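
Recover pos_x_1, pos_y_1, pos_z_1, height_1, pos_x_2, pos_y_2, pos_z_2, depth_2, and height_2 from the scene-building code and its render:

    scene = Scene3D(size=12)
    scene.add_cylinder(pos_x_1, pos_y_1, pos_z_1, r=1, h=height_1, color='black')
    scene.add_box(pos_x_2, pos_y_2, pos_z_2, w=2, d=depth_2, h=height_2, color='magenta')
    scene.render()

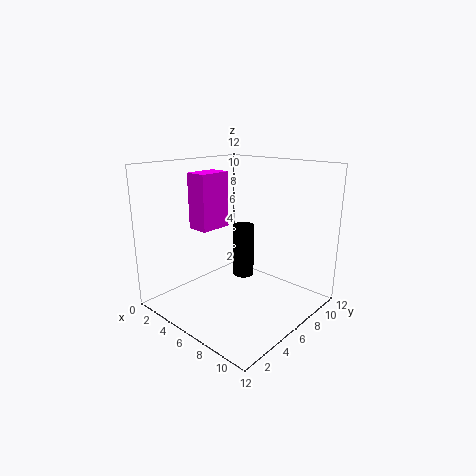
pos_x_1 = 4; pos_y_1 = 9; pos_z_1 = 1; height_1 = 5; pos_x_2 = 1; pos_y_2 = 5; pos_z_2 = 6; depth_2 = 3; height_2 = 5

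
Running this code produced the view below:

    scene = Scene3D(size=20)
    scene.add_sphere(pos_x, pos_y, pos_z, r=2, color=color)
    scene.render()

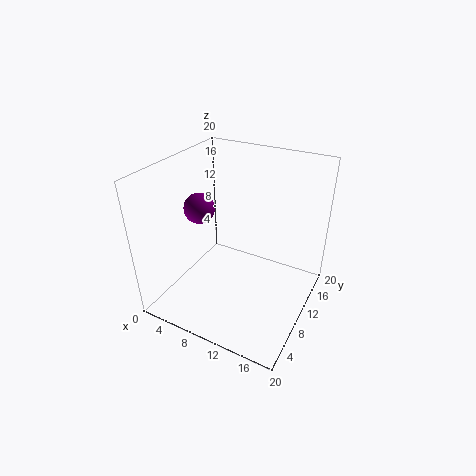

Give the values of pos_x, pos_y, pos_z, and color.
pos_x = 6, pos_y = 7, pos_z = 15, color = 'purple'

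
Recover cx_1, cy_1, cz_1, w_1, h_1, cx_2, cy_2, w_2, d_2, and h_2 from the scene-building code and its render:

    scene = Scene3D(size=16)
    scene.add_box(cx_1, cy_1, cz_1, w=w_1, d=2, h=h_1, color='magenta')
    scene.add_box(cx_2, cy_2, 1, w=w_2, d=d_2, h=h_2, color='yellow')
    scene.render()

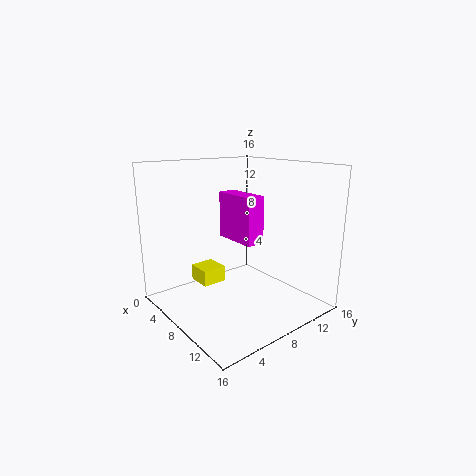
cx_1 = 6; cy_1 = 7; cz_1 = 8; w_1 = 5; h_1 = 5; cx_2 = 1; cy_2 = 6; w_2 = 3; d_2 = 3; h_2 = 2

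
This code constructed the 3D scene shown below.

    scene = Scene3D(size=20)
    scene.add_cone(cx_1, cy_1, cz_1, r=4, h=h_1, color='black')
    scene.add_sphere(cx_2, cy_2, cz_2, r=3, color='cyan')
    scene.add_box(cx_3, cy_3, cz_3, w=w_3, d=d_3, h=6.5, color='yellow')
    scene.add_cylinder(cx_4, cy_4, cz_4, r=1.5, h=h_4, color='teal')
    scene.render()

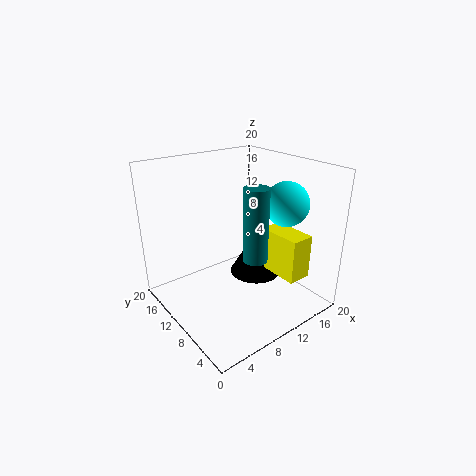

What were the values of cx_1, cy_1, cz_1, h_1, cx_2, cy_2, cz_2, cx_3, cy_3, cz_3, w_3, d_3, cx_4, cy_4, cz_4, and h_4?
cx_1 = 15.5
cy_1 = 12.5
cz_1 = 1.5
h_1 = 7
cx_2 = 15
cy_2 = 6
cz_2 = 15
cx_3 = 15
cy_3 = 4
cz_3 = 3.5
w_3 = 3.5
d_3 = 6.5
cx_4 = 8
cy_4 = 4
cz_4 = 10
h_4 = 9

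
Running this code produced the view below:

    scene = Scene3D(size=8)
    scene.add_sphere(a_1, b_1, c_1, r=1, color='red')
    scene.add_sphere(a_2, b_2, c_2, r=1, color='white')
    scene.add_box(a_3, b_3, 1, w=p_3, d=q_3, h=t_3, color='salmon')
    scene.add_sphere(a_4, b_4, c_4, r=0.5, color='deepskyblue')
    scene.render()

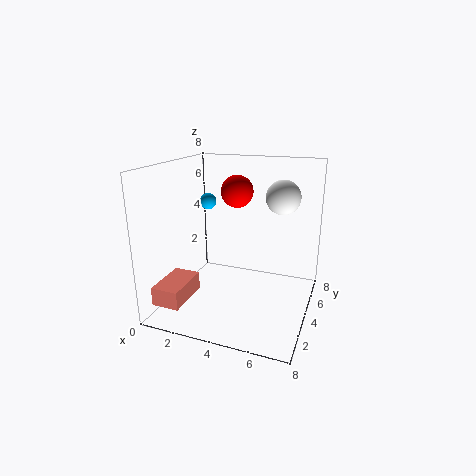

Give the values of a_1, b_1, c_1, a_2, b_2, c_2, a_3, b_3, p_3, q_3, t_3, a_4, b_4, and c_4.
a_1 = 3; b_1 = 6.5; c_1 = 6; a_2 = 6; b_2 = 6; c_2 = 6; a_3 = 0.5; b_3 = 0.5; p_3 = 1.5; q_3 = 2.5; t_3 = 1; a_4 = 1.5; b_4 = 5.5; c_4 = 5.5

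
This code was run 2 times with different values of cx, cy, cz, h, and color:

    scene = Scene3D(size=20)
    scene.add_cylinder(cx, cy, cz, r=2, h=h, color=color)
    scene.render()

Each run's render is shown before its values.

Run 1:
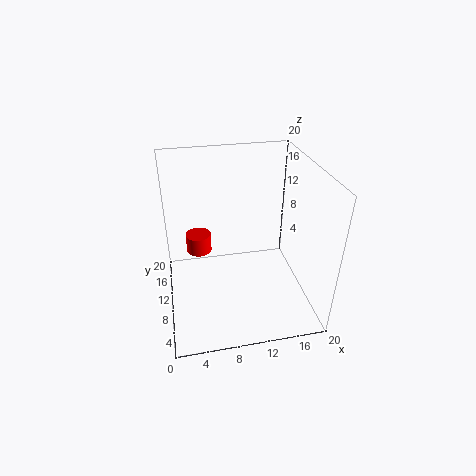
cx = 5; cy = 17; cz = 4; h = 3; color = 'red'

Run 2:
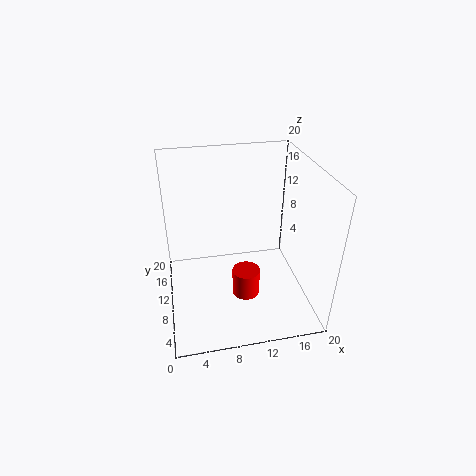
cx = 11; cy = 9; cz = 1; h = 4; color = 'red'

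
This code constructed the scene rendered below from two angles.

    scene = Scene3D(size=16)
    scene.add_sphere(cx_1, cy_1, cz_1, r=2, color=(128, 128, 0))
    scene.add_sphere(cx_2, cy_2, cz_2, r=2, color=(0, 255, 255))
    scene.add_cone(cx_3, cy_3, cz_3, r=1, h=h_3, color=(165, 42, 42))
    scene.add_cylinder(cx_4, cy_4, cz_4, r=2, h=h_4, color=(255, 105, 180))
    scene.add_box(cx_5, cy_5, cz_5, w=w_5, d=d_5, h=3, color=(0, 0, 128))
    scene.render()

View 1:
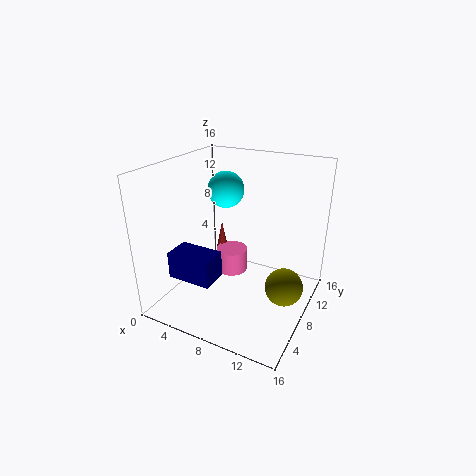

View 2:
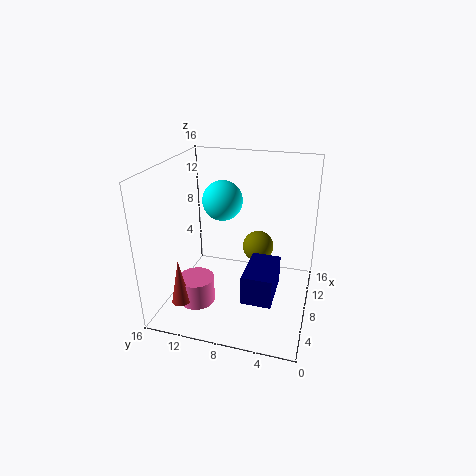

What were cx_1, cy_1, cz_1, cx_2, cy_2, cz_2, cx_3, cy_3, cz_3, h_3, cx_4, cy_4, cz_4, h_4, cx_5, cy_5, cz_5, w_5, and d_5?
cx_1 = 14
cy_1 = 7
cz_1 = 4
cx_2 = 6
cy_2 = 9
cz_2 = 13
cx_3 = 3
cy_3 = 13
cz_3 = 2
h_3 = 5
cx_4 = 5
cy_4 = 12
cz_4 = 1
h_4 = 3
cx_5 = 2
cy_5 = 3
cz_5 = 4
w_5 = 5
d_5 = 3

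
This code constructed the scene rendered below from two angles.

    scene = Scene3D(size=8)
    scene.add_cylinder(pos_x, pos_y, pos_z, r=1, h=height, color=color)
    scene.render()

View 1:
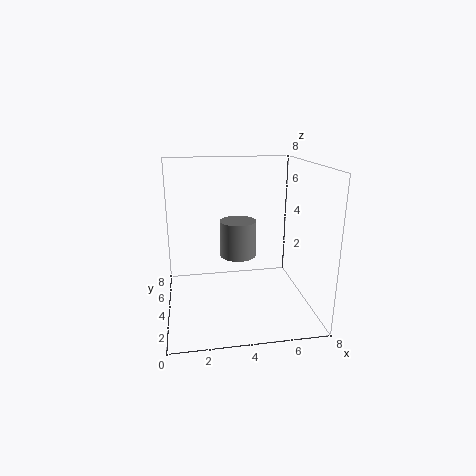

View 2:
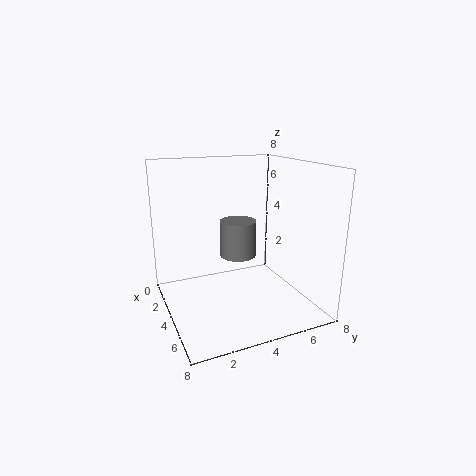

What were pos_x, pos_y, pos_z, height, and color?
pos_x = 4
pos_y = 4
pos_z = 3
height = 2
color = 'gray'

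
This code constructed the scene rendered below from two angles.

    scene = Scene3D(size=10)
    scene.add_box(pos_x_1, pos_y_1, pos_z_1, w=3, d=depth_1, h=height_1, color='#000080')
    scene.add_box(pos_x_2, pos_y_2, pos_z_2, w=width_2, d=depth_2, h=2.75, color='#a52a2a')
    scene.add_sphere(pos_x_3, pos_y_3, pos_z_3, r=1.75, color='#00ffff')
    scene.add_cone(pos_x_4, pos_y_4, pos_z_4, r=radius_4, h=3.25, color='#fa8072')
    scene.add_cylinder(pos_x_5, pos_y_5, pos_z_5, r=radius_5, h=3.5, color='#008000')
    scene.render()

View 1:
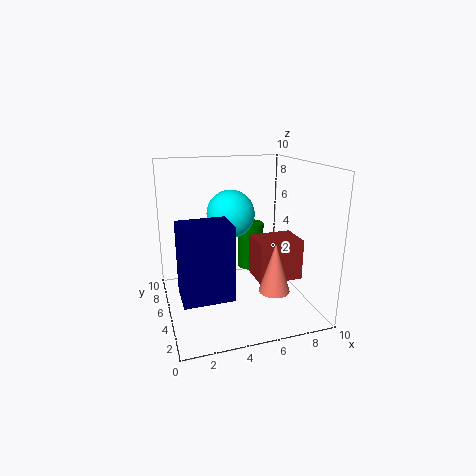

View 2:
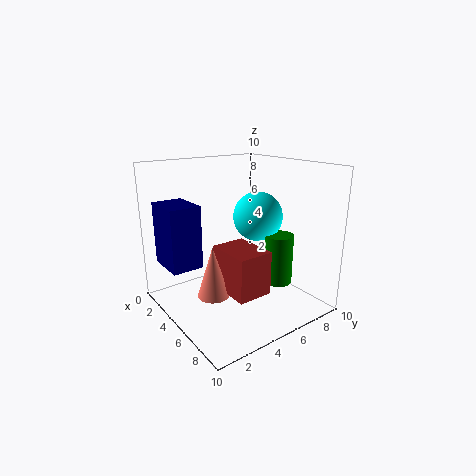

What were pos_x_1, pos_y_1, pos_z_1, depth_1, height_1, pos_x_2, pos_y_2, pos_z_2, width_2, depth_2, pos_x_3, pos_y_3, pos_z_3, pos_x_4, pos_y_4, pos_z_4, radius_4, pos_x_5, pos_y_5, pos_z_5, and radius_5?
pos_x_1 = 0.5
pos_y_1 = 0.75
pos_z_1 = 2.75
depth_1 = 2.25
height_1 = 4.5
pos_x_2 = 5.75
pos_y_2 = 2.5
pos_z_2 = 2.5
width_2 = 3
depth_2 = 2.25
pos_x_3 = 5
pos_y_3 = 6.75
pos_z_3 = 6.25
pos_x_4 = 6.5
pos_y_4 = 2
pos_z_4 = 2.25
radius_4 = 1
pos_x_5 = 6.75
pos_y_5 = 7.25
pos_z_5 = 1.75
radius_5 = 1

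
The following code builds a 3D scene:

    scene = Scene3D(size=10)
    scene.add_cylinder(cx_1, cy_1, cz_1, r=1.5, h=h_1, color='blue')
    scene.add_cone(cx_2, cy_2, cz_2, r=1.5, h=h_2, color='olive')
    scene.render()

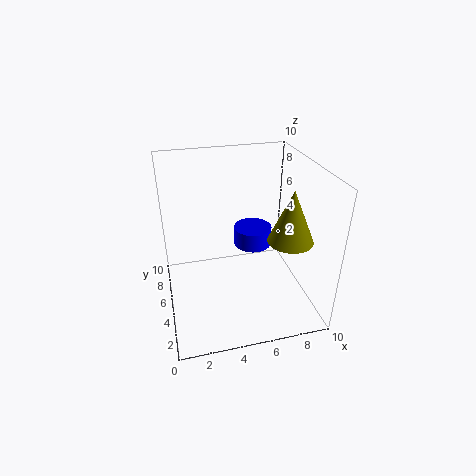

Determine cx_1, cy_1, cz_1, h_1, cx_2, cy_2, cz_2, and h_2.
cx_1 = 7
cy_1 = 8
cz_1 = 2.5
h_1 = 1.5
cx_2 = 8
cy_2 = 3
cz_2 = 5.5
h_2 = 3.5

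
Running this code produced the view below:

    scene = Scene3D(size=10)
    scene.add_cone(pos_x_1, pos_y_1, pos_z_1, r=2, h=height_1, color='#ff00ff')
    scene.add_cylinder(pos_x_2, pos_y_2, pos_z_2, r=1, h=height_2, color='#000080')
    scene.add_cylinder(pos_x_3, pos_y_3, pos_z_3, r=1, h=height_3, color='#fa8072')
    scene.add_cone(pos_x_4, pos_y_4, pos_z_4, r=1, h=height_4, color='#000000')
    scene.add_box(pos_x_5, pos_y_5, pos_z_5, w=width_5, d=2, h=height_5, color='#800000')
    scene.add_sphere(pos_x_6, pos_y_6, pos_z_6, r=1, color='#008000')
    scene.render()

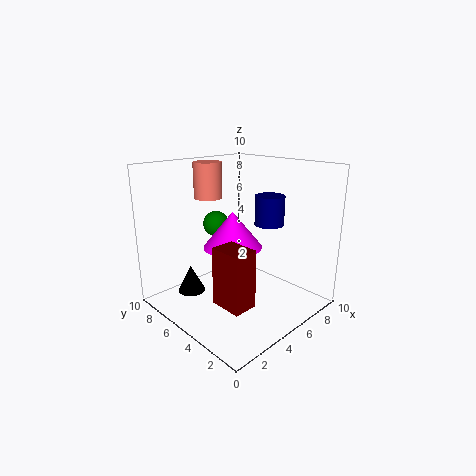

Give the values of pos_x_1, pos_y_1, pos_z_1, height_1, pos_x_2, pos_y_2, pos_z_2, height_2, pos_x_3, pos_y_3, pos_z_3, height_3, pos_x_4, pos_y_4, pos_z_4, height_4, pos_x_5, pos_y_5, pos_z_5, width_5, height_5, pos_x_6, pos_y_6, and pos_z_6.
pos_x_1 = 4.5, pos_y_1 = 5, pos_z_1 = 4.5, height_1 = 2.5, pos_x_2 = 6.5, pos_y_2 = 3.5, pos_z_2 = 6, height_2 = 2, pos_x_3 = 4.5, pos_y_3 = 7.5, pos_z_3 = 7.5, height_3 = 2.5, pos_x_4 = 3, pos_y_4 = 8, pos_z_4 = 0.5, height_4 = 2, pos_x_5 = 1, pos_y_5 = 1, pos_z_5 = 2.5, width_5 = 1.5, height_5 = 3.5, pos_x_6 = 6, pos_y_6 = 8.5, pos_z_6 = 5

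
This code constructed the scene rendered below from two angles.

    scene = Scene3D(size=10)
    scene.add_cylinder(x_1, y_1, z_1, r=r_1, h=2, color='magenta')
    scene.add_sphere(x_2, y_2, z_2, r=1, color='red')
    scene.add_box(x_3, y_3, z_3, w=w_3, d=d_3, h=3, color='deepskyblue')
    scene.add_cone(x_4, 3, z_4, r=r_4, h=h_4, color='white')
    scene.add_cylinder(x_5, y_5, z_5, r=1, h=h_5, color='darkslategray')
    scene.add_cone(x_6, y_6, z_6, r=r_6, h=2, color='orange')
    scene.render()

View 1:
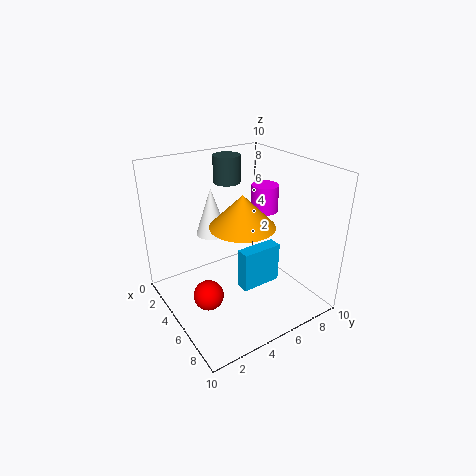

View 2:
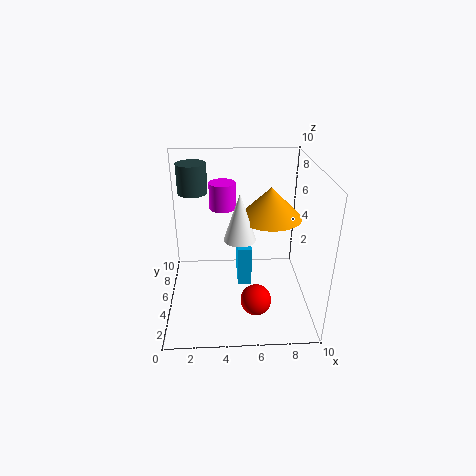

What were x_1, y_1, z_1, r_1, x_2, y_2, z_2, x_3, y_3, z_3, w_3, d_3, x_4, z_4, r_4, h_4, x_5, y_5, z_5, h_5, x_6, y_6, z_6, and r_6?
x_1 = 4, y_1 = 8, z_1 = 6, r_1 = 1, x_2 = 6, y_2 = 2, z_2 = 2, x_3 = 5, y_3 = 5, z_3 = 1, w_3 = 1, d_3 = 3, x_4 = 5, z_4 = 6, r_4 = 1, h_4 = 3, x_5 = 2, y_5 = 6, z_5 = 8, h_5 = 2, x_6 = 7, y_6 = 4, z_6 = 7, r_6 = 2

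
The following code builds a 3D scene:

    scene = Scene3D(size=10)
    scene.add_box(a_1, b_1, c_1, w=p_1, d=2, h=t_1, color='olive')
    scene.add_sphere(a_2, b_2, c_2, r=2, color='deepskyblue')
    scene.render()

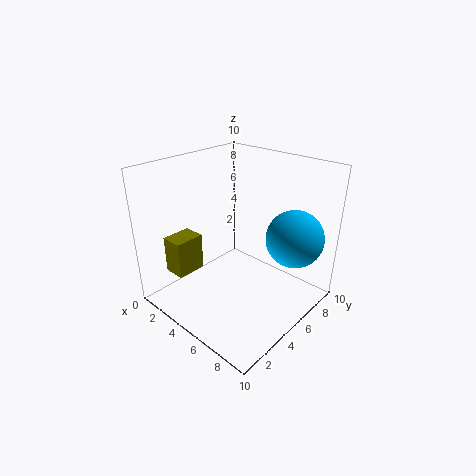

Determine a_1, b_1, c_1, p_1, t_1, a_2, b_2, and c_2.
a_1 = 2
b_1 = 1
c_1 = 3
p_1 = 1.5
t_1 = 2.5
a_2 = 8
b_2 = 7.5
c_2 = 5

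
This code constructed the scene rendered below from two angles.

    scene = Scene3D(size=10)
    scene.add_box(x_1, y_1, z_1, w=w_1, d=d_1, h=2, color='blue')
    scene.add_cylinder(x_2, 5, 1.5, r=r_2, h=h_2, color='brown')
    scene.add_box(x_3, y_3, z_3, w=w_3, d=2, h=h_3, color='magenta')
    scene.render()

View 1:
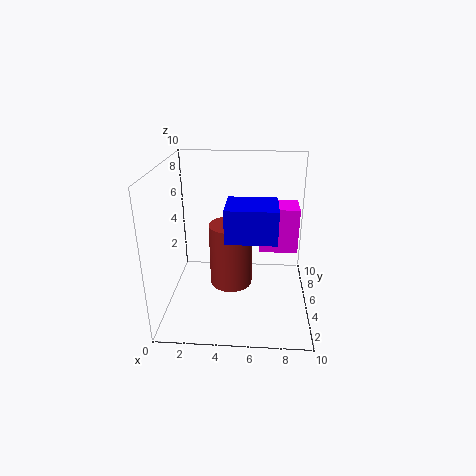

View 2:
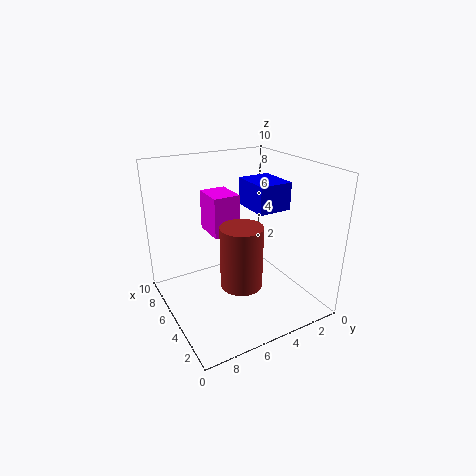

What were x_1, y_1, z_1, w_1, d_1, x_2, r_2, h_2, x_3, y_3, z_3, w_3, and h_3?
x_1 = 4.5
y_1 = 1
z_1 = 6.5
w_1 = 3
d_1 = 2.5
x_2 = 4.5
r_2 = 1.5
h_2 = 4.5
x_3 = 6.5
y_3 = 4
z_3 = 4.5
w_3 = 2.5
h_3 = 3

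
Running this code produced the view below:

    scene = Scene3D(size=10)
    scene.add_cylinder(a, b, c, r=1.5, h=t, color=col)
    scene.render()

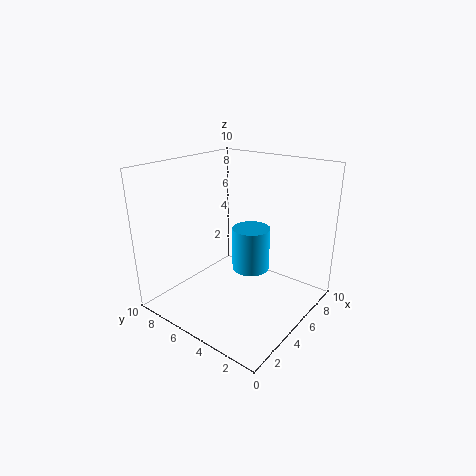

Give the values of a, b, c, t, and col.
a = 8
b = 6
c = 1
t = 3.5
col = 'deepskyblue'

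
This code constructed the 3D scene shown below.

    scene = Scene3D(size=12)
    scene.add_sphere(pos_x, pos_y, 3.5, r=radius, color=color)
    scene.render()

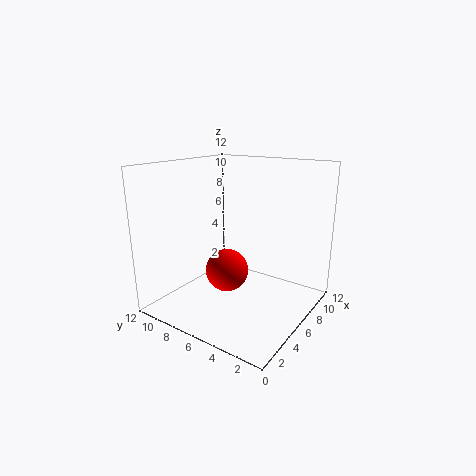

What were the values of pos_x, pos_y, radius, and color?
pos_x = 4.75; pos_y = 6.25; radius = 1.75; color = 'red'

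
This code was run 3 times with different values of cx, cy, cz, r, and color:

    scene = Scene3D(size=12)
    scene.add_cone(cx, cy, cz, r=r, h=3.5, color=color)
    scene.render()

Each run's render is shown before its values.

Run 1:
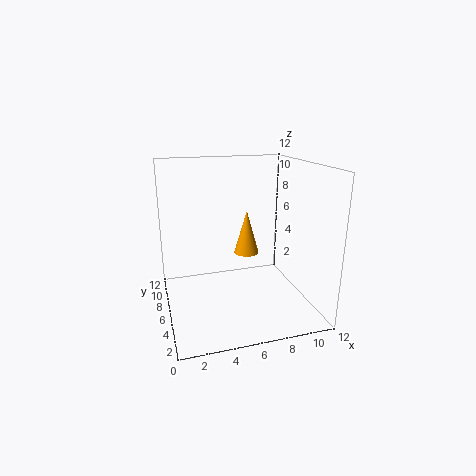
cx = 6.5, cy = 5.25, cz = 5, r = 1, color = 'orange'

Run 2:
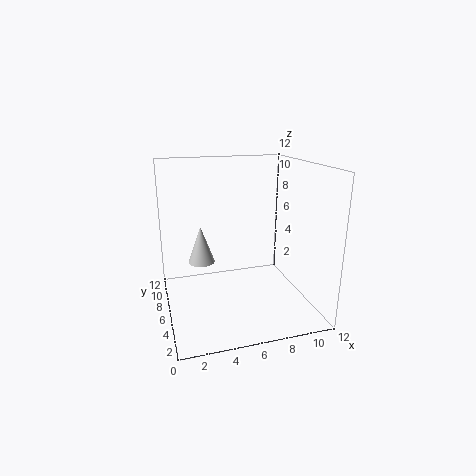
cx = 3.5, cy = 9.75, cz = 2.5, r = 1.25, color = 'lightgray'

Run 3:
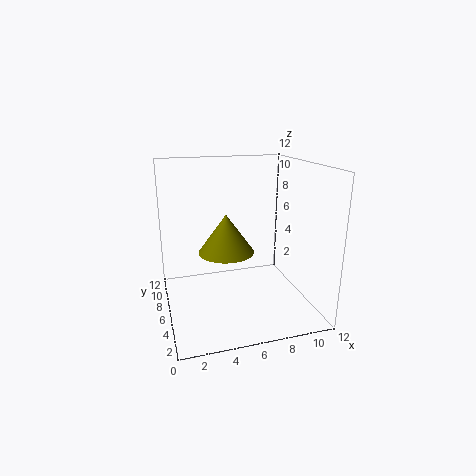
cx = 5.5, cy = 8, cz = 4, r = 2.5, color = 'olive'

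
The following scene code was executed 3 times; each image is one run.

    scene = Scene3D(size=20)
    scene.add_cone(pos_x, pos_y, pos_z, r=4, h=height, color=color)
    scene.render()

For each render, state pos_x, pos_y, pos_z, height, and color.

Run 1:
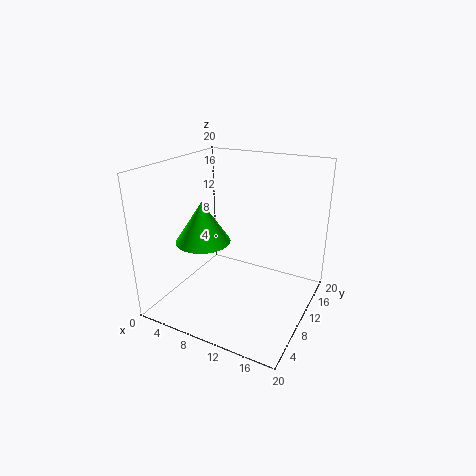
pos_x = 4.5, pos_y = 9.5, pos_z = 8.5, height = 6, color = 'lime'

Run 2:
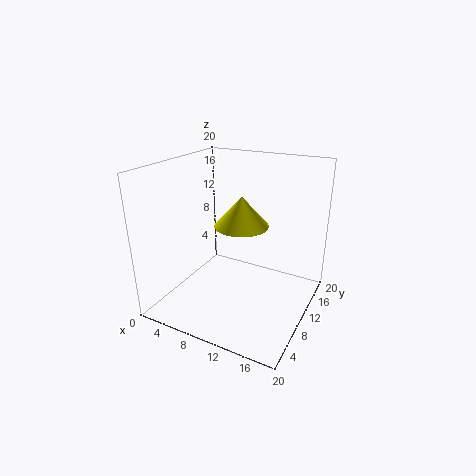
pos_x = 9, pos_y = 13, pos_z = 10.5, height = 4.5, color = 'yellow'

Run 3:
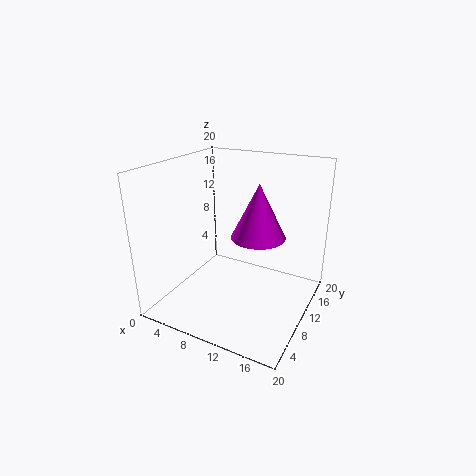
pos_x = 11.5, pos_y = 13.5, pos_z = 9, height = 8, color = 'magenta'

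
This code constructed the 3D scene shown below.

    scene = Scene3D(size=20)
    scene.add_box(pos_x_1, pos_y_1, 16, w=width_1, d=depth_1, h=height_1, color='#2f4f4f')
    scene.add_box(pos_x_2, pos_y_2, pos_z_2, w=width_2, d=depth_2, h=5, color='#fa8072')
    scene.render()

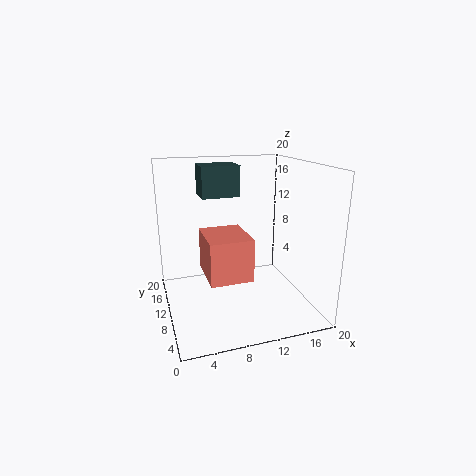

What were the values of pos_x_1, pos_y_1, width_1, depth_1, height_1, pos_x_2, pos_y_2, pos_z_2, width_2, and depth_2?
pos_x_1 = 5; pos_y_1 = 9; width_1 = 5; depth_1 = 4; height_1 = 4; pos_x_2 = 4; pos_y_2 = 1; pos_z_2 = 8; width_2 = 5; depth_2 = 6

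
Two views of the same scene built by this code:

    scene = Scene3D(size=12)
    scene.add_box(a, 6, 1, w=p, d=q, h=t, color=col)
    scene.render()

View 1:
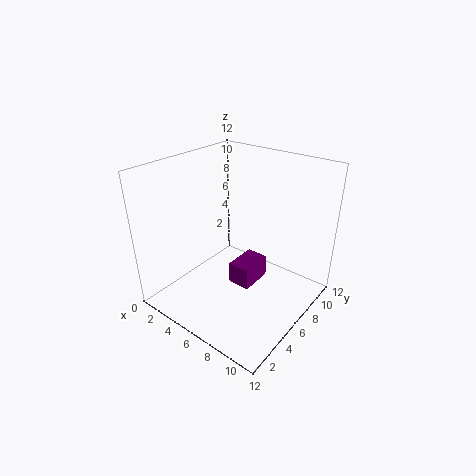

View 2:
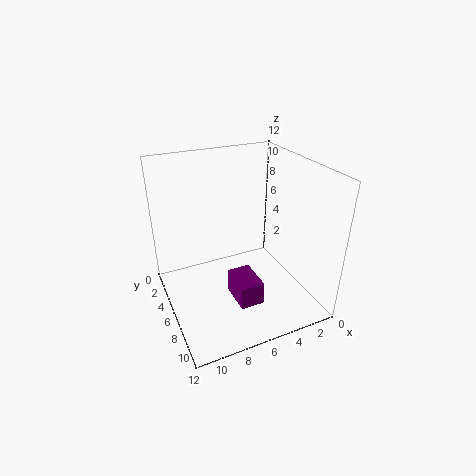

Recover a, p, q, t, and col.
a = 5; p = 2; q = 3; t = 2; col = 'purple'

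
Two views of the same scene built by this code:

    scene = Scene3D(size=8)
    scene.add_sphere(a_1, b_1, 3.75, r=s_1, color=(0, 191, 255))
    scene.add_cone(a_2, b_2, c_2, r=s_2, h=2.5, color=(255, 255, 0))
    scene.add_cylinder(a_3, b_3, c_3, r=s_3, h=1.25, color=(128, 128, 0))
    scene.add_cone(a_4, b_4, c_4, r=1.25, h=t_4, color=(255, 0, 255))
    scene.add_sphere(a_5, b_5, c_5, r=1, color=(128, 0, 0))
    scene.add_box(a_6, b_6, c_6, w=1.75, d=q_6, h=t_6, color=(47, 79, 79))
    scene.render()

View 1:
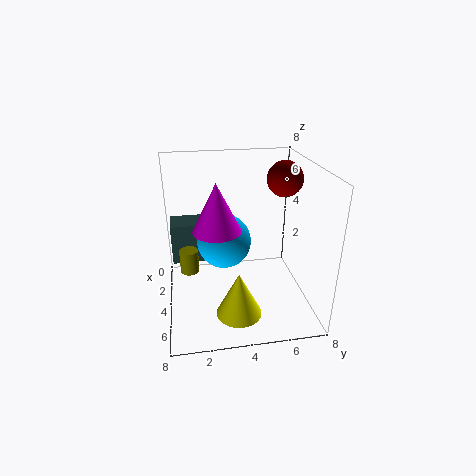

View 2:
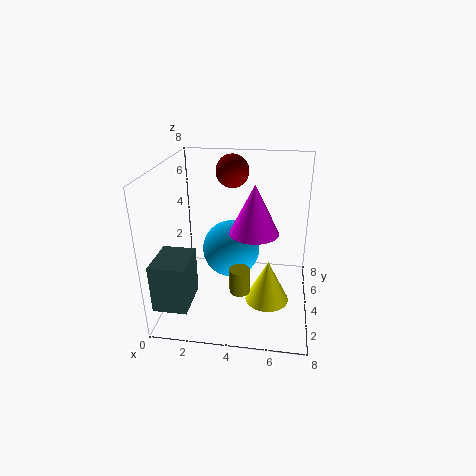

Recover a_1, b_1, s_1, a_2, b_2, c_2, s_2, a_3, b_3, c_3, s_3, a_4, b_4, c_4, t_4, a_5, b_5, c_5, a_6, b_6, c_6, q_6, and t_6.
a_1 = 3.75; b_1 = 3.25; s_1 = 1.5; a_2 = 5.75; b_2 = 3.75; c_2 = 0.25; s_2 = 1.25; a_3 = 4.5; b_3 = 1.25; c_3 = 2.5; s_3 = 0.5; a_4 = 5; b_4 = 2.75; c_4 = 5; t_4 = 2.5; a_5 = 3.25; b_5 = 6.75; c_5 = 7; a_6 = 0.25; b_6 = 0.25; c_6 = 1.5; q_6 = 2.25; t_6 = 2.5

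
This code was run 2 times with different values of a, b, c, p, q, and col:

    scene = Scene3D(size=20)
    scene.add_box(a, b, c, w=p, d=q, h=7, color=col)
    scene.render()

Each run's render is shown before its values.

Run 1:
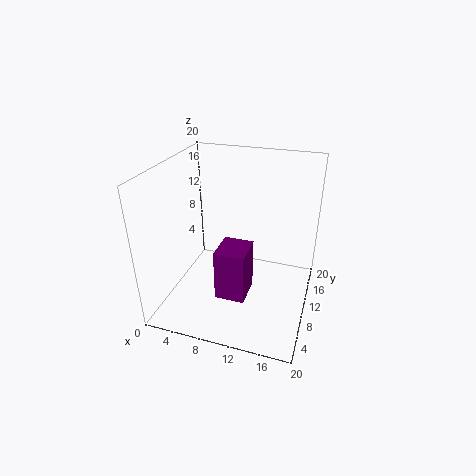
a = 8.5, b = 4.5, c = 3.5, p = 4, q = 4.5, col = 'purple'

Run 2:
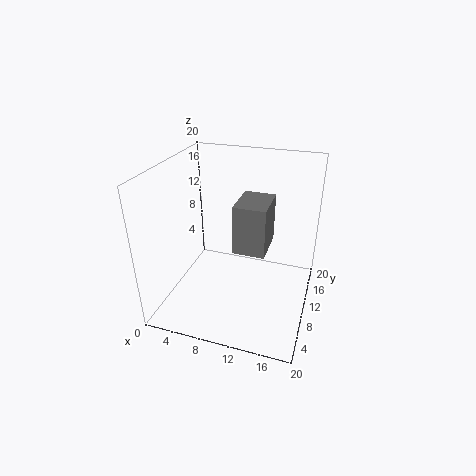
a = 9.5, b = 9, c = 8, p = 4.5, q = 6, col = 'gray'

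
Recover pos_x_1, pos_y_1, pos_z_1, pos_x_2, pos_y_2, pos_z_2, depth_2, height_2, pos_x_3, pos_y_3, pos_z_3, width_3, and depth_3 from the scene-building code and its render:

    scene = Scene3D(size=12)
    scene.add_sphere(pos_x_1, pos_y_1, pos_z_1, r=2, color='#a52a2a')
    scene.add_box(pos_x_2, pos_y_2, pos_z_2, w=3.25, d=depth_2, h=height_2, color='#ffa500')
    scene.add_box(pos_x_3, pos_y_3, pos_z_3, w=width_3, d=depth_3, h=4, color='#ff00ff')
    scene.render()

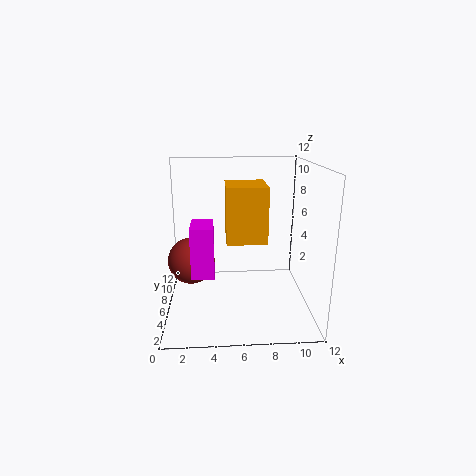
pos_x_1 = 2; pos_y_1 = 6.75; pos_z_1 = 3.75; pos_x_2 = 5; pos_y_2 = 4.25; pos_z_2 = 6; depth_2 = 3.75; height_2 = 4.5; pos_x_3 = 2.25; pos_y_3 = 3; pos_z_3 = 3.75; width_3 = 1.75; depth_3 = 2.75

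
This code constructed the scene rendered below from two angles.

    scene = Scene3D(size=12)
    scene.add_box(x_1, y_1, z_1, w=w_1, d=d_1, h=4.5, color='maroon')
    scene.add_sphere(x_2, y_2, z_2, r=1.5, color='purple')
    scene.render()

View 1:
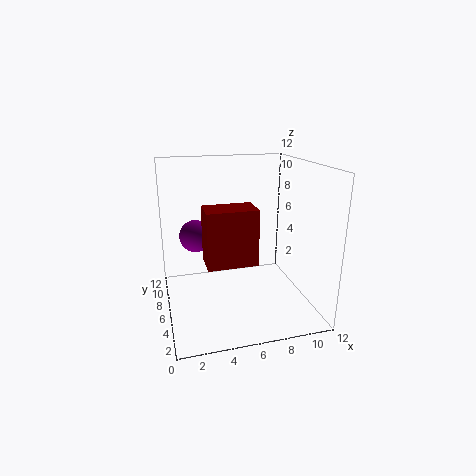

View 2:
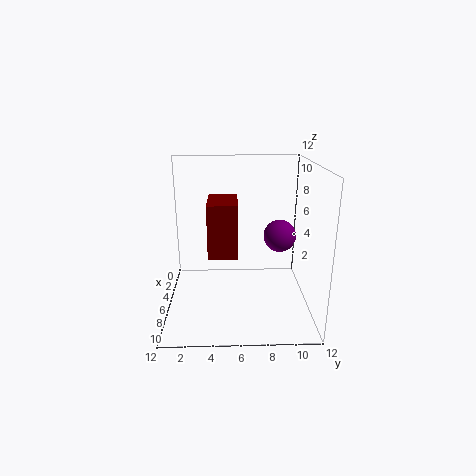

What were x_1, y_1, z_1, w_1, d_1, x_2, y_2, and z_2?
x_1 = 3, y_1 = 3.5, z_1 = 4.5, w_1 = 4, d_1 = 2.5, x_2 = 3, y_2 = 10, z_2 = 5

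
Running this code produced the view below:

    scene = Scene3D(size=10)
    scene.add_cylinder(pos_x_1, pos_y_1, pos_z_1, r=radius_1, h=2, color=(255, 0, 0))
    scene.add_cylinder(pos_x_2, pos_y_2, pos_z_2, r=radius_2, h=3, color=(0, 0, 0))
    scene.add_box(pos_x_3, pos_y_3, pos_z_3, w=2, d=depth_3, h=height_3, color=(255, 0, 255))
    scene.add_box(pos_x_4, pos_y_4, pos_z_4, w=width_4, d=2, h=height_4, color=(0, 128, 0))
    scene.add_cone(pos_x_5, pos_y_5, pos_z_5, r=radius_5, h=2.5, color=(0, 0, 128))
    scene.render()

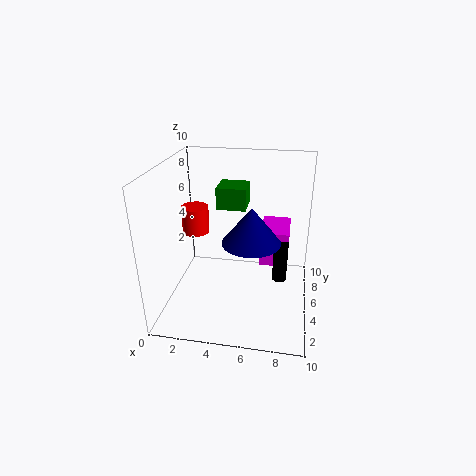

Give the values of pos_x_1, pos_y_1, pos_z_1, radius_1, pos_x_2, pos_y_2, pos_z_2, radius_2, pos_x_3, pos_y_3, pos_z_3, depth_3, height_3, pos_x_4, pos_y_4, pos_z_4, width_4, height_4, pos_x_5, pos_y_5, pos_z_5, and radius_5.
pos_x_1 = 1.5
pos_y_1 = 6.5
pos_z_1 = 4.5
radius_1 = 1
pos_x_2 = 8
pos_y_2 = 5
pos_z_2 = 2
radius_2 = 0.5
pos_x_3 = 6.5
pos_y_3 = 5
pos_z_3 = 3
depth_3 = 3
height_3 = 2.5
pos_x_4 = 3.5
pos_y_4 = 5
pos_z_4 = 7
width_4 = 2
height_4 = 1.5
pos_x_5 = 6
pos_y_5 = 4.5
pos_z_5 = 5
radius_5 = 2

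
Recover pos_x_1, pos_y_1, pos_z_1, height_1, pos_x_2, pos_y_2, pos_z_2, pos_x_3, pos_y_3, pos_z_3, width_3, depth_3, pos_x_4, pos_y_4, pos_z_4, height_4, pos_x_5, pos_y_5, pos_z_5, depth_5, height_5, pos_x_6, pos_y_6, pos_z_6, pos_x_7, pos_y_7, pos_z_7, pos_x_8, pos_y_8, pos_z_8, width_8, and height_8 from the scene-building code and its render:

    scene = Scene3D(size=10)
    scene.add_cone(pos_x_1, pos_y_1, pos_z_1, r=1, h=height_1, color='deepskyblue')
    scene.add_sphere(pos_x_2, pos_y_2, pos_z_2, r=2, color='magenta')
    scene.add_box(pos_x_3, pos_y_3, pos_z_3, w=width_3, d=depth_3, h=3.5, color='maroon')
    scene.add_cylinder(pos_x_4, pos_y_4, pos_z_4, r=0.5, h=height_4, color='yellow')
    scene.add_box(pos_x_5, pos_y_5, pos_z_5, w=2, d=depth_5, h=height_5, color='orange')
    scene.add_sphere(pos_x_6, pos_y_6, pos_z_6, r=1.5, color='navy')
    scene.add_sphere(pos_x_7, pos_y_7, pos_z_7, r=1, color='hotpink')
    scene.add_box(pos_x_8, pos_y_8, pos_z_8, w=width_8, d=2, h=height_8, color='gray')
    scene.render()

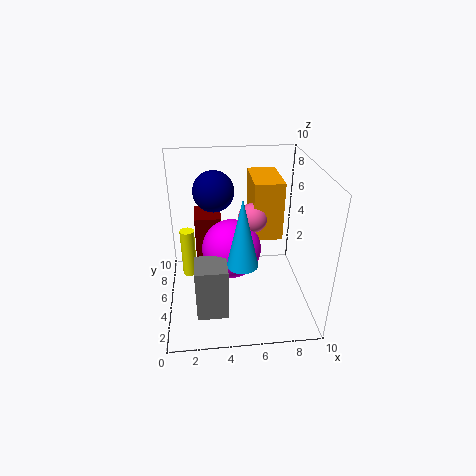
pos_x_1 = 5, pos_y_1 = 2.5, pos_z_1 = 4.5, height_1 = 4.5, pos_x_2 = 4.5, pos_y_2 = 4.5, pos_z_2 = 4.5, pos_x_3 = 2, pos_y_3 = 7, pos_z_3 = 2, width_3 = 2, depth_3 = 2.5, pos_x_4 = 1.5, pos_y_4 = 5.5, pos_z_4 = 2, height_4 = 3.5, pos_x_5 = 6, pos_y_5 = 4.5, pos_z_5 = 5, depth_5 = 3.5, height_5 = 4, pos_x_6 = 3.5, pos_y_6 = 7.5, pos_z_6 = 7.5, pos_x_7 = 6, pos_y_7 = 5, pos_z_7 = 6.5, pos_x_8 = 2, pos_y_8 = 1, pos_z_8 = 1.5, width_8 = 2, height_8 = 3.5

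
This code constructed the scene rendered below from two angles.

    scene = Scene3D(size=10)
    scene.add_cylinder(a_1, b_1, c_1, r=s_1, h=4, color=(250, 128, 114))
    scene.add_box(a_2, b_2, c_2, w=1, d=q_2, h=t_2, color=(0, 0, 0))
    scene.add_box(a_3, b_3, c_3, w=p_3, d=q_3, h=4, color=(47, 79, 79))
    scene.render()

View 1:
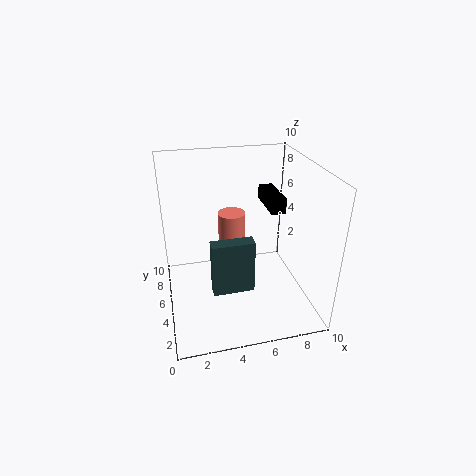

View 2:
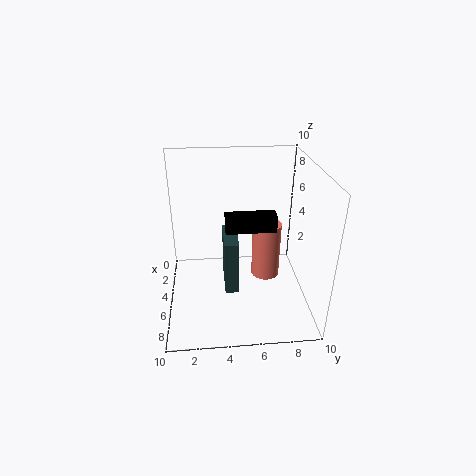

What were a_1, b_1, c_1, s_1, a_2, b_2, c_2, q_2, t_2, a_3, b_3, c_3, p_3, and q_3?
a_1 = 5; b_1 = 7; c_1 = 2; s_1 = 1; a_2 = 7; b_2 = 4; c_2 = 7; q_2 = 3; t_2 = 1; a_3 = 3; b_3 = 4; c_3 = 1; p_3 = 3; q_3 = 1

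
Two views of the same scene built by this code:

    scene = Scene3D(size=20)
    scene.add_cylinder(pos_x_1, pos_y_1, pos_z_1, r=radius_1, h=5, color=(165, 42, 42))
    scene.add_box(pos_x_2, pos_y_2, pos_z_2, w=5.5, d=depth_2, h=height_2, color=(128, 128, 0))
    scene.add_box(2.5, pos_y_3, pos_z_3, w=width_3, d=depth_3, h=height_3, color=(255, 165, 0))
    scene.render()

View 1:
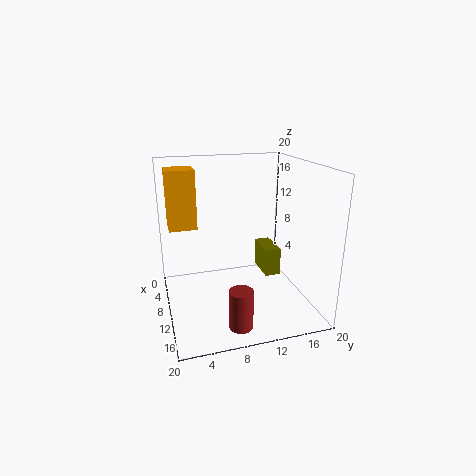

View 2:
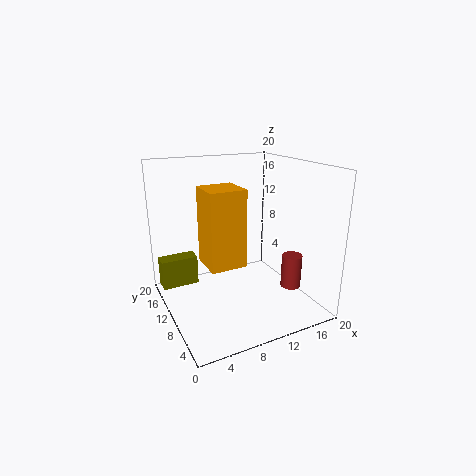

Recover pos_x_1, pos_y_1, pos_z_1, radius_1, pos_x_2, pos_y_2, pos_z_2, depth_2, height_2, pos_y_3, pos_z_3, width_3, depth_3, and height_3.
pos_x_1 = 18, pos_y_1 = 8, pos_z_1 = 1.5, radius_1 = 1.5, pos_x_2 = 0.5, pos_y_2 = 16, pos_z_2 = 1, depth_2 = 2.5, height_2 = 4.5, pos_y_3 = 1, pos_z_3 = 10.5, width_3 = 4, depth_3 = 4, height_3 = 8.5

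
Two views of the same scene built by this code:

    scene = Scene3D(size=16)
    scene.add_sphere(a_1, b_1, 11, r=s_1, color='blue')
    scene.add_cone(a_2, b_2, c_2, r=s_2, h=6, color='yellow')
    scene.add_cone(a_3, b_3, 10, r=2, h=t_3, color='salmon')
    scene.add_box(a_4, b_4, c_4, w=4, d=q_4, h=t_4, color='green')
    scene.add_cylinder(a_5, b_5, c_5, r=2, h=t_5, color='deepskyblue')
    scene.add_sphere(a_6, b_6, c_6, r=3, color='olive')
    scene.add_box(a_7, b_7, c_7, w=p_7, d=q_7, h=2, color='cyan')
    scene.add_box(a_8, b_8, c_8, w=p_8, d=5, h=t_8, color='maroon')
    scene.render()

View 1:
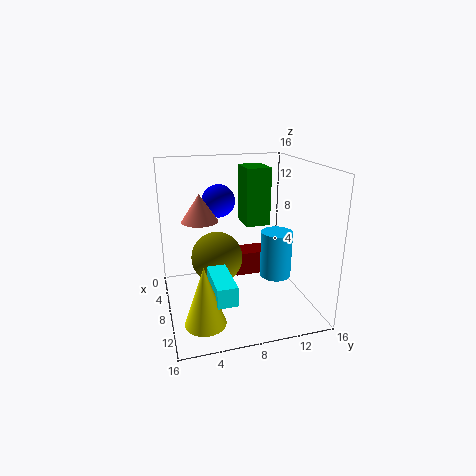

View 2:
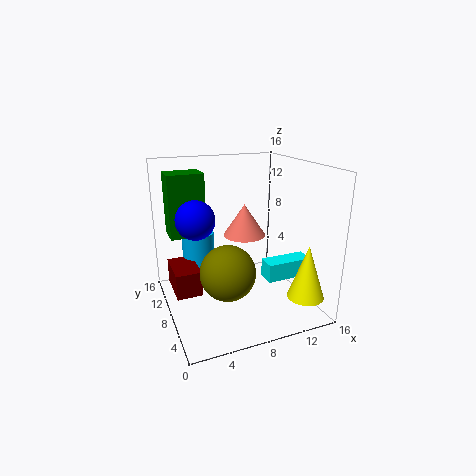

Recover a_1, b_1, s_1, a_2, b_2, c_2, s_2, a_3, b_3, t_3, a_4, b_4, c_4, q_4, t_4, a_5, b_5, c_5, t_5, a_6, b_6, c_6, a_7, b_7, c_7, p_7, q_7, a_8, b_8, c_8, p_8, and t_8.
a_1 = 3, b_1 = 7, s_1 = 2, a_2 = 14, b_2 = 3, c_2 = 2, s_2 = 2, a_3 = 7, b_3 = 4, t_3 = 3, a_4 = 1, b_4 = 10, c_4 = 8, q_4 = 3, t_4 = 7, a_5 = 5, b_5 = 14, c_5 = 1, t_5 = 6, a_6 = 6, b_6 = 6, c_6 = 5, a_7 = 10, b_7 = 4, c_7 = 4, p_7 = 5, q_7 = 2, a_8 = 1, b_8 = 9, c_8 = 1, p_8 = 3, t_8 = 3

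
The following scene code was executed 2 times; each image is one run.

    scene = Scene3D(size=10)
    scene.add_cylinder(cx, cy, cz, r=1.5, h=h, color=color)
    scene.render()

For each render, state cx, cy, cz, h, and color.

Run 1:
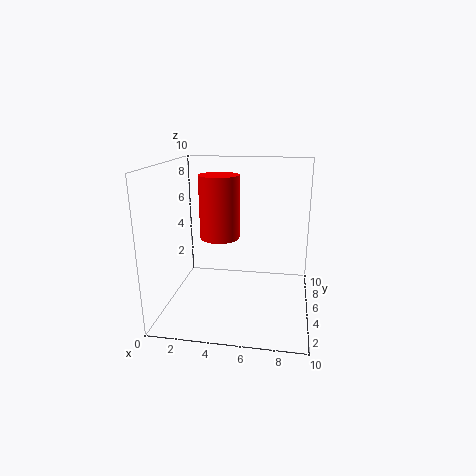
cx = 3.25
cy = 7
cz = 4.25
h = 4.75
color = 'red'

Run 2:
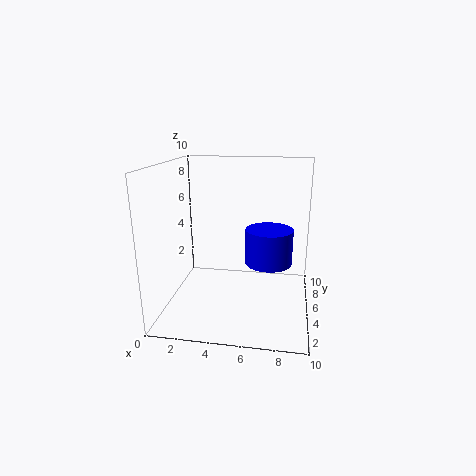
cx = 7.25
cy = 3.5
cz = 4
h = 2.25
color = 'blue'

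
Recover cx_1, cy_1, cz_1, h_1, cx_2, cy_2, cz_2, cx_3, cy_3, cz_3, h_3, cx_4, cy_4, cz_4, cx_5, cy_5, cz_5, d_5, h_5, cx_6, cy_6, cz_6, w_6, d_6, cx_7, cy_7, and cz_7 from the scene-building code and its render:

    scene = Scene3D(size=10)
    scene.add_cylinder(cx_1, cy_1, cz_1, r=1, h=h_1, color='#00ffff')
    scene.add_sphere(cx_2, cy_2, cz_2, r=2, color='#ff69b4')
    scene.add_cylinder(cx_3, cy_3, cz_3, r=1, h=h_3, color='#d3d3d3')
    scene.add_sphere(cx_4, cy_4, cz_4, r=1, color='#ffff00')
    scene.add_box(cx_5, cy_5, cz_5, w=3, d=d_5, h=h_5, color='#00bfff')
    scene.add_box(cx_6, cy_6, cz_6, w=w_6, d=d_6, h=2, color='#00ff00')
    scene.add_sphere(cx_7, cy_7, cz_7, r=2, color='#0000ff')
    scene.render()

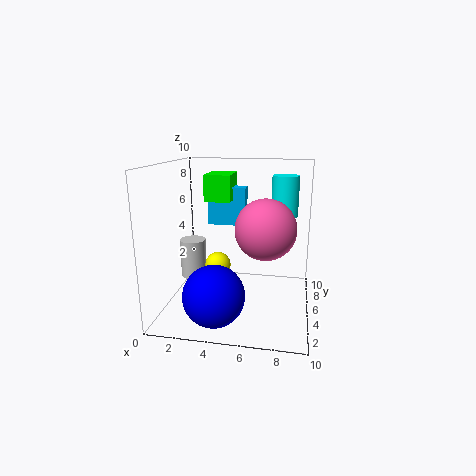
cx_1 = 8
cy_1 = 8
cz_1 = 6
h_1 = 3
cx_2 = 7
cy_2 = 4
cz_2 = 6
cx_3 = 1
cy_3 = 7
cz_3 = 1
h_3 = 3
cx_4 = 3
cy_4 = 7
cz_4 = 2
cx_5 = 2
cy_5 = 8
cz_5 = 5
d_5 = 1
h_5 = 3
cx_6 = 2
cy_6 = 7
cz_6 = 7
w_6 = 2
d_6 = 3
cx_7 = 4
cy_7 = 2
cz_7 = 2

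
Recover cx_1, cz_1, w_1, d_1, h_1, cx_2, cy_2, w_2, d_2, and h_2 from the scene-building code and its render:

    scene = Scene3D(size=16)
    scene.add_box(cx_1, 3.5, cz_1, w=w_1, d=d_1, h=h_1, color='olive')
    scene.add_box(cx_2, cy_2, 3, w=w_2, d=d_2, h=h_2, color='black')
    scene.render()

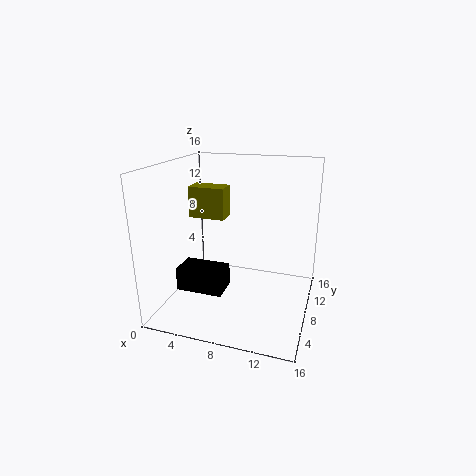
cx_1 = 4.5; cz_1 = 11.5; w_1 = 3.5; d_1 = 2; h_1 = 3; cx_2 = 2.5; cy_2 = 3.5; w_2 = 5; d_2 = 3; h_2 = 2.5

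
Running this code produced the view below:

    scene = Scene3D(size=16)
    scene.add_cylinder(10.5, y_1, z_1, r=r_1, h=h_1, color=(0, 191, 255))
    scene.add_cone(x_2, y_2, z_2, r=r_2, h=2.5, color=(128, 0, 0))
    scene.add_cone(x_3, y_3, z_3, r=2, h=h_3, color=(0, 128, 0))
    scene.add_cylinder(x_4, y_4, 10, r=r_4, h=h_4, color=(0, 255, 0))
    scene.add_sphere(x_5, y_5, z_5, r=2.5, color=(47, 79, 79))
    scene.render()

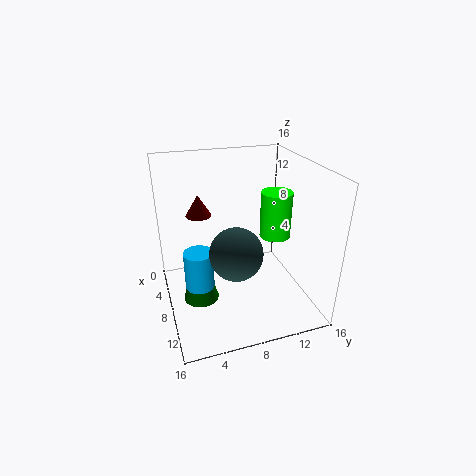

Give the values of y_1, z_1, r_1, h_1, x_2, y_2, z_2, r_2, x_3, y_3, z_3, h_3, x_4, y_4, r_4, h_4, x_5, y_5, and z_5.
y_1 = 3
z_1 = 4.5
r_1 = 1.5
h_1 = 4
x_2 = 4
y_2 = 4.5
z_2 = 9.5
r_2 = 1.5
x_3 = 8
y_3 = 3.5
z_3 = 1
h_3 = 7
x_4 = 12
y_4 = 10.5
r_4 = 1.5
h_4 = 4.5
x_5 = 13.5
y_5 = 6
z_5 = 9.5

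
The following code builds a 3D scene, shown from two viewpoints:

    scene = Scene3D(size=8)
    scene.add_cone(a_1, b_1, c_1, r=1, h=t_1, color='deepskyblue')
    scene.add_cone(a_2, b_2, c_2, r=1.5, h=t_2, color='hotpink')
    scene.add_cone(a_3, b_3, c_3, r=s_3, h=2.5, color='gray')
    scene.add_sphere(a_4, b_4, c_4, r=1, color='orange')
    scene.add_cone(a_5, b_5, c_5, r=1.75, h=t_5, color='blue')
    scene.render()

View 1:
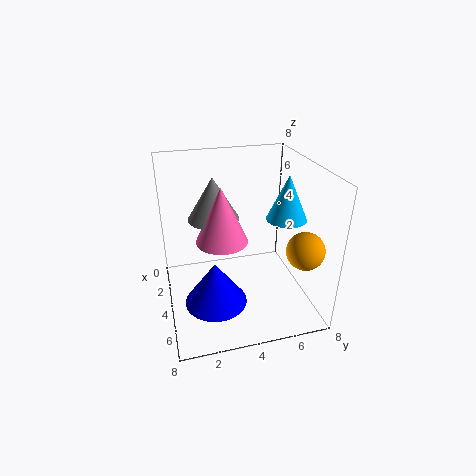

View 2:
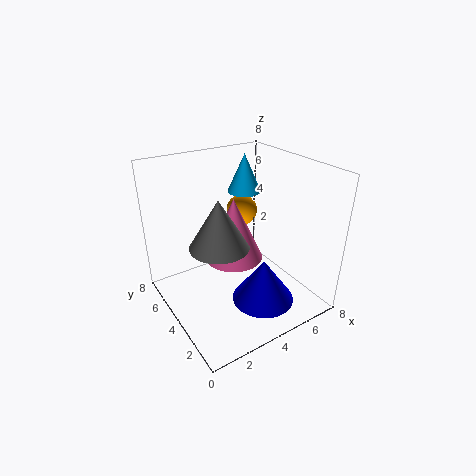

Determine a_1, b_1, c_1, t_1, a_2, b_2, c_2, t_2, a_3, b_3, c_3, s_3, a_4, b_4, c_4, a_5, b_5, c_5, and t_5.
a_1 = 5.75; b_1 = 6; c_1 = 5.75; t_1 = 2.25; a_2 = 3.25; b_2 = 3.25; c_2 = 3.5; t_2 = 3.25; a_3 = 2.25; b_3 = 3; c_3 = 4.5; s_3 = 1.5; a_4 = 6.25; b_4 = 7; c_4 = 4; a_5 = 4.75; b_5 = 2.5; c_5 = 0.5; t_5 = 2.5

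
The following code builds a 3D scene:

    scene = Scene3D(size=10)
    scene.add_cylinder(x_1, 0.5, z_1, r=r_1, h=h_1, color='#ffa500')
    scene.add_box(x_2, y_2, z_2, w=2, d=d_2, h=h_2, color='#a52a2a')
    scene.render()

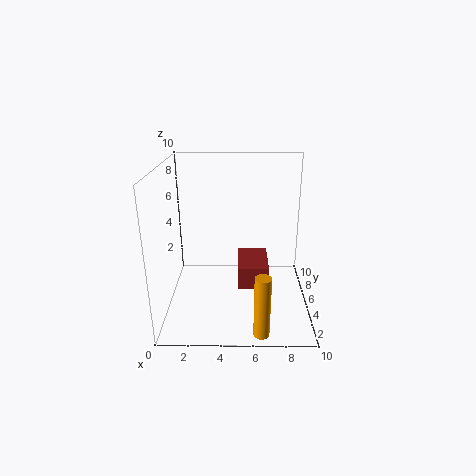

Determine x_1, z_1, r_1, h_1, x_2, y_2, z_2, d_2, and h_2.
x_1 = 6.5; z_1 = 0.5; r_1 = 0.5; h_1 = 4; x_2 = 5; y_2 = 2.5; z_2 = 2.5; d_2 = 3; h_2 = 1.5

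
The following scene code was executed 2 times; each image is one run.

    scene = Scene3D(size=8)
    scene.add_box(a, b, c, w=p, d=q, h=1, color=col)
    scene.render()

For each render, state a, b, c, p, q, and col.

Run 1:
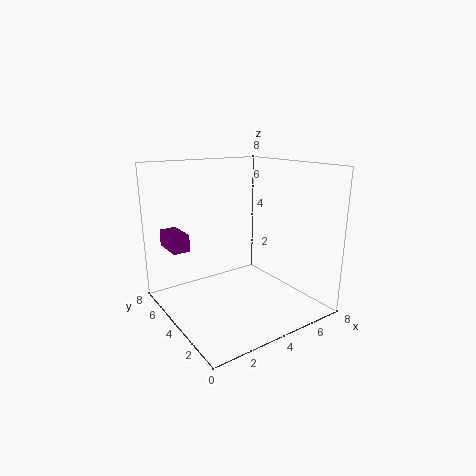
a = 1
b = 6
c = 3
p = 1
q = 2
col = 'purple'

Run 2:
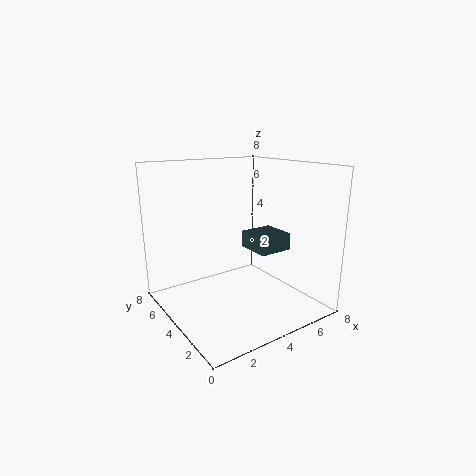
a = 5
b = 3
c = 3
p = 2
q = 2
col = 'darkslategray'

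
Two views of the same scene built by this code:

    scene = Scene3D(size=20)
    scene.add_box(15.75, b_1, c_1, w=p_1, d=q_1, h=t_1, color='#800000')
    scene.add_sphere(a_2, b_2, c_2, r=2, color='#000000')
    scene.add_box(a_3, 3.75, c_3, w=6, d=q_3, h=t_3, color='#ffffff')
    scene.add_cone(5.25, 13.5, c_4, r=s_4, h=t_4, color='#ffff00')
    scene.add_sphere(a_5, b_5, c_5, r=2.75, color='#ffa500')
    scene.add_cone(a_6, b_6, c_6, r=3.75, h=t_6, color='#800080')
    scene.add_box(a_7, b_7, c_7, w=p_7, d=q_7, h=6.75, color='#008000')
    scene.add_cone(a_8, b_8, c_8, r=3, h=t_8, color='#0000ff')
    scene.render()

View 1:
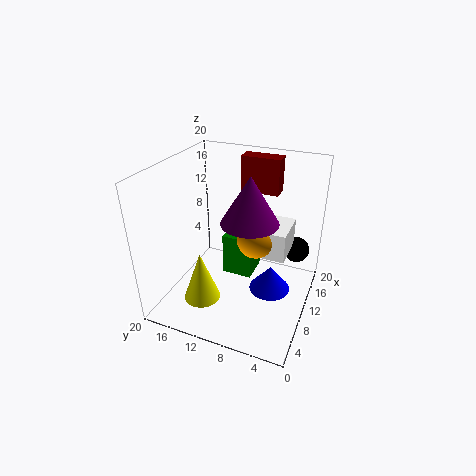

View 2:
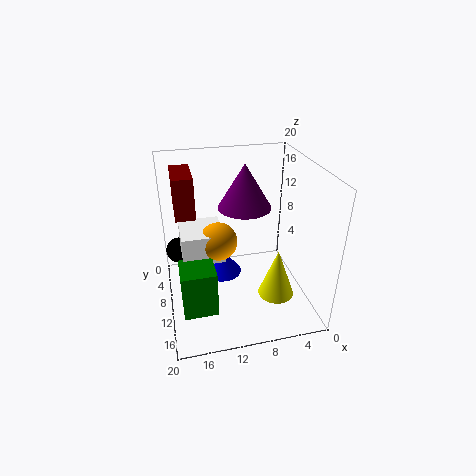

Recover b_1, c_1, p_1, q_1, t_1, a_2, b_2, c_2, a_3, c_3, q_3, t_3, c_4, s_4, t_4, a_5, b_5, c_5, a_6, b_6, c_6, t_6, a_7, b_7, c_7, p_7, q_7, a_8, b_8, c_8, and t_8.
b_1 = 6.25, c_1 = 14.5, p_1 = 2.5, q_1 = 5.75, t_1 = 5.25, a_2 = 18, b_2 = 3.25, c_2 = 5, a_3 = 11.75, c_3 = 6.25, q_3 = 6.25, t_3 = 4.25, c_4 = 2.25, s_4 = 2.5, t_4 = 7, a_5 = 12.5, b_5 = 8.25, c_5 = 8.75, a_6 = 8.5, b_6 = 7.75, c_6 = 13.5, t_6 = 6.25, a_7 = 13.75, b_7 = 9.5, c_7 = 0.5, p_7 = 4.75, q_7 = 4.75, a_8 = 11.5, b_8 = 5.5, c_8 = 1.5, t_8 = 3.75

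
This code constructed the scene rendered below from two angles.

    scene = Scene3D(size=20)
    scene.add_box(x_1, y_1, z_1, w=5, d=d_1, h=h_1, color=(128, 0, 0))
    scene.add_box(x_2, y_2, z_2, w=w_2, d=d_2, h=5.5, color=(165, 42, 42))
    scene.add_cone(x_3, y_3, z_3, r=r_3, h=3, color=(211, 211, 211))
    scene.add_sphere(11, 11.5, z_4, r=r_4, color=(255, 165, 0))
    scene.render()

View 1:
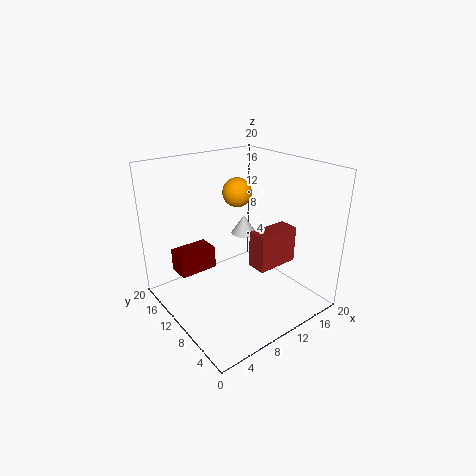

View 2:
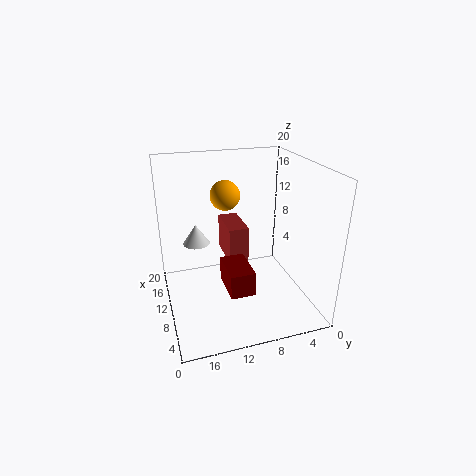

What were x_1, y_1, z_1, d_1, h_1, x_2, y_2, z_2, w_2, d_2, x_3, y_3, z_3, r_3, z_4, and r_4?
x_1 = 1.5, y_1 = 10.5, z_1 = 6.5, d_1 = 3, h_1 = 3, x_2 = 12.5, y_2 = 7.5, z_2 = 4.5, w_2 = 6.5, d_2 = 3, x_3 = 15, y_3 = 15, z_3 = 7.5, r_3 = 2, z_4 = 16, r_4 = 2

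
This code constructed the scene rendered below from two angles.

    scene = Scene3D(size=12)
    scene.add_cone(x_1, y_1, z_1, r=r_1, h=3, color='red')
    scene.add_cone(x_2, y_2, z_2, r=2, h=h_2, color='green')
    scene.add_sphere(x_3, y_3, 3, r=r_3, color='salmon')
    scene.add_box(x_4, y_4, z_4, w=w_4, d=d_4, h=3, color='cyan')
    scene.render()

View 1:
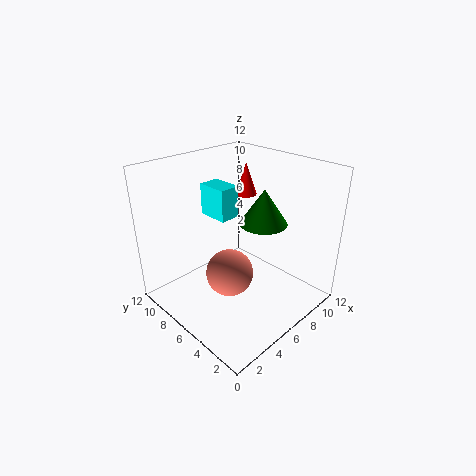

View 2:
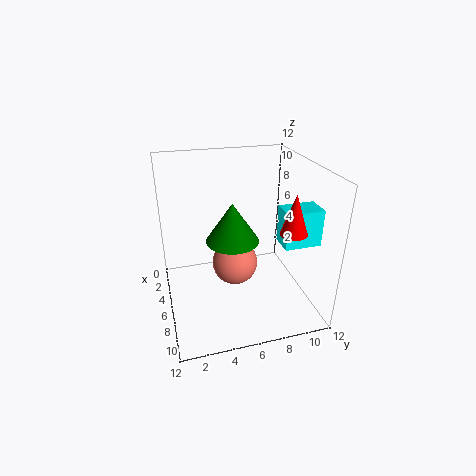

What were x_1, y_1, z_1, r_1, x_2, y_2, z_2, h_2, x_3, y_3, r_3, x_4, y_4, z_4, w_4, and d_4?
x_1 = 10
y_1 = 9
z_1 = 8
r_1 = 1
x_2 = 8
y_2 = 5
z_2 = 7
h_2 = 3
x_3 = 5
y_3 = 6
r_3 = 2
x_4 = 7
y_4 = 9
z_4 = 6
w_4 = 2
d_4 = 3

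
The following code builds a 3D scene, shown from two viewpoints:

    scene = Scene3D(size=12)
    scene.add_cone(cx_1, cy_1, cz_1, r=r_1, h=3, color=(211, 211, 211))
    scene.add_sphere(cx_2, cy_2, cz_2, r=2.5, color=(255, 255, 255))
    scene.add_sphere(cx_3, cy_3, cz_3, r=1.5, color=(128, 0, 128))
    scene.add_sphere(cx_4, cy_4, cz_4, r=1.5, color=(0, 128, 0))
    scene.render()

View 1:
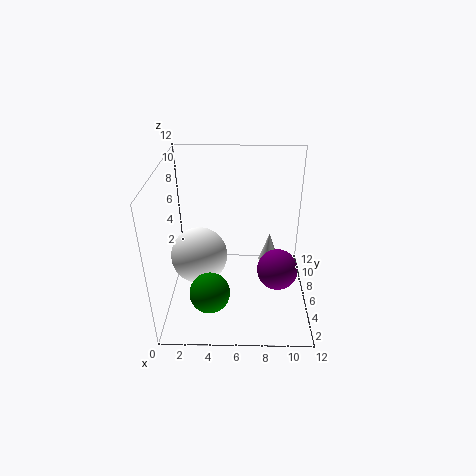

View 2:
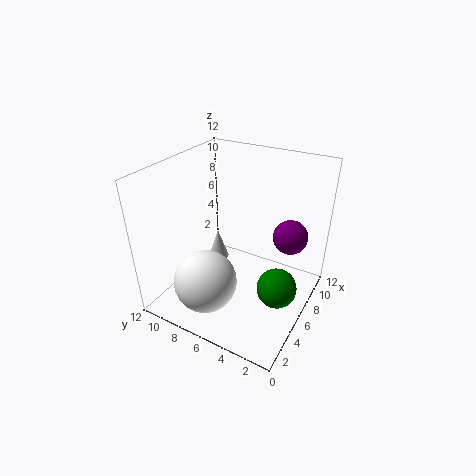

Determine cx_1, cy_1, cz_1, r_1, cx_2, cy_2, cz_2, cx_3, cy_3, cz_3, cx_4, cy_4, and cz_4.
cx_1 = 9; cy_1 = 10; cz_1 = 1; r_1 = 1; cx_2 = 2.5; cy_2 = 7; cz_2 = 3.5; cx_3 = 9; cy_3 = 2.5; cz_3 = 5.5; cx_4 = 4; cy_4 = 1.5; cz_4 = 4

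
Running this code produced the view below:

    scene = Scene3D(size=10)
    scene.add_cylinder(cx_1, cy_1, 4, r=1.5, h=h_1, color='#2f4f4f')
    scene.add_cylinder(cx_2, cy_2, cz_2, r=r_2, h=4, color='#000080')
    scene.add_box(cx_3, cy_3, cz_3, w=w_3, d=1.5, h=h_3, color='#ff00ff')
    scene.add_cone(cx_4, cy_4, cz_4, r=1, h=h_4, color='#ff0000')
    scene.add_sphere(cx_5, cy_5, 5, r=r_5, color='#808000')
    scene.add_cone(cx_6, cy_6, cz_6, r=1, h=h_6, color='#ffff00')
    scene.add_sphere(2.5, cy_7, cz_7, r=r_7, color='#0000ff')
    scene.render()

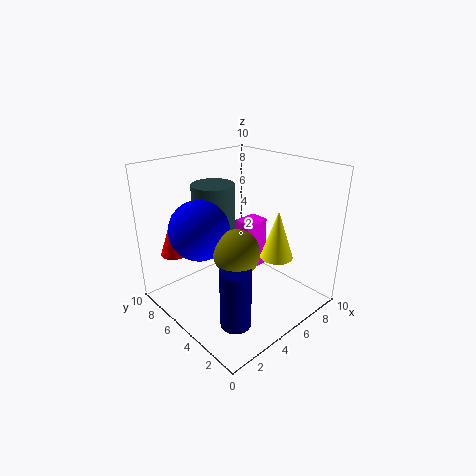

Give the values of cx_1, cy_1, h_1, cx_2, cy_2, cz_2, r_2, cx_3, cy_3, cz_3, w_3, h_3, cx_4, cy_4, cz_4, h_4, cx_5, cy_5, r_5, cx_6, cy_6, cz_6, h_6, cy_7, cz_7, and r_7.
cx_1 = 4.5, cy_1 = 7, h_1 = 4.5, cx_2 = 2.5, cy_2 = 2.5, cz_2 = 0.5, r_2 = 1, cx_3 = 7, cy_3 = 6, cz_3 = 1, w_3 = 2, h_3 = 4, cx_4 = 2, cy_4 = 8.5, cz_4 = 3.5, h_4 = 3, cx_5 = 3.5, cy_5 = 3.5, r_5 = 1.5, cx_6 = 5, cy_6 = 1.5, cz_6 = 5, h_6 = 3, cy_7 = 6, cz_7 = 6, r_7 = 2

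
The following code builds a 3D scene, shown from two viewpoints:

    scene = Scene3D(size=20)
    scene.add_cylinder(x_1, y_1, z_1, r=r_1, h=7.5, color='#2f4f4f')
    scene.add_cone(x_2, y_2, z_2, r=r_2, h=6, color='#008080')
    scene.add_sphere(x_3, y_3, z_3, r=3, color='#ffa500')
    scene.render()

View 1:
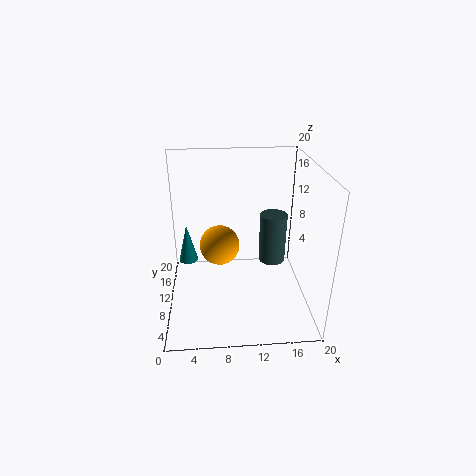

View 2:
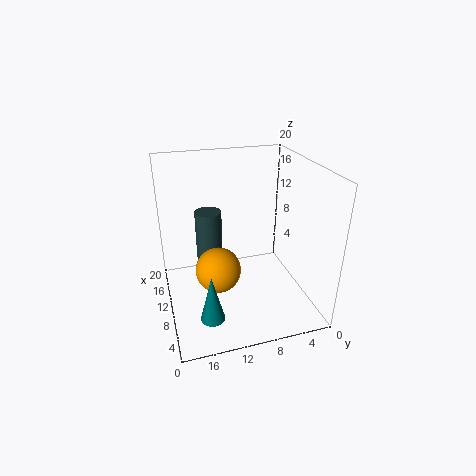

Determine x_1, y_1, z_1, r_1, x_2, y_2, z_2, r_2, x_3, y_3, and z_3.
x_1 = 15.5; y_1 = 13; z_1 = 4.5; r_1 = 2; x_2 = 2.5; y_2 = 15.5; z_2 = 3.5; r_2 = 1.5; x_3 = 7.5; y_3 = 13.5; z_3 = 7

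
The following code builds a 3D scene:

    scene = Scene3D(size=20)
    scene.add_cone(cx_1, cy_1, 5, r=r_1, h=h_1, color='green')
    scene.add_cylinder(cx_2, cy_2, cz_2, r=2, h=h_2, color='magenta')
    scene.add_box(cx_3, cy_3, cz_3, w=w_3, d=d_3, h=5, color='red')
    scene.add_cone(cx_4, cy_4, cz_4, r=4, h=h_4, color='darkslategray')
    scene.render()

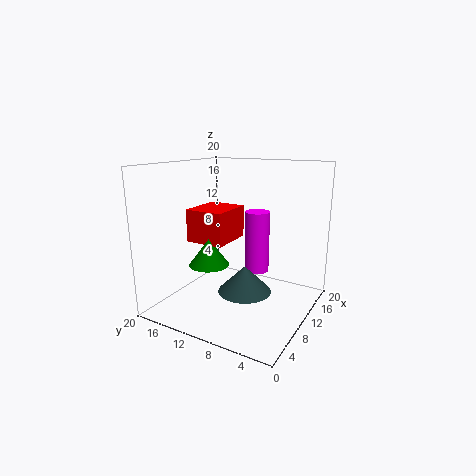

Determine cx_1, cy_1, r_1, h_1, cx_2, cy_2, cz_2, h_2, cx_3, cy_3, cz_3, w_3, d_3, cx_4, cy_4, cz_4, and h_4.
cx_1 = 10, cy_1 = 15, r_1 = 3, h_1 = 4, cx_2 = 18, cy_2 = 11, cz_2 = 2, h_2 = 10, cx_3 = 10, cy_3 = 13, cz_3 = 8, w_3 = 7, d_3 = 6, cx_4 = 12, cy_4 = 10, cz_4 = 1, h_4 = 4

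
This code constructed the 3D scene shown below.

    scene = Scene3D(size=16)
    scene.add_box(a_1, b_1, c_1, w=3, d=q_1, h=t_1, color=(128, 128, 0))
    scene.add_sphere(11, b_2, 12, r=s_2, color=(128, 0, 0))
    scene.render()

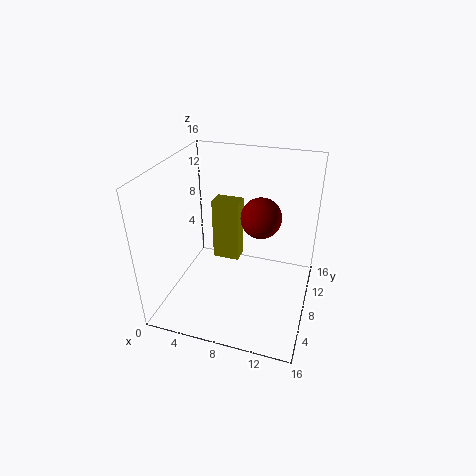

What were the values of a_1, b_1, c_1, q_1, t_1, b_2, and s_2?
a_1 = 5; b_1 = 8; c_1 = 5; q_1 = 2; t_1 = 7; b_2 = 6; s_2 = 2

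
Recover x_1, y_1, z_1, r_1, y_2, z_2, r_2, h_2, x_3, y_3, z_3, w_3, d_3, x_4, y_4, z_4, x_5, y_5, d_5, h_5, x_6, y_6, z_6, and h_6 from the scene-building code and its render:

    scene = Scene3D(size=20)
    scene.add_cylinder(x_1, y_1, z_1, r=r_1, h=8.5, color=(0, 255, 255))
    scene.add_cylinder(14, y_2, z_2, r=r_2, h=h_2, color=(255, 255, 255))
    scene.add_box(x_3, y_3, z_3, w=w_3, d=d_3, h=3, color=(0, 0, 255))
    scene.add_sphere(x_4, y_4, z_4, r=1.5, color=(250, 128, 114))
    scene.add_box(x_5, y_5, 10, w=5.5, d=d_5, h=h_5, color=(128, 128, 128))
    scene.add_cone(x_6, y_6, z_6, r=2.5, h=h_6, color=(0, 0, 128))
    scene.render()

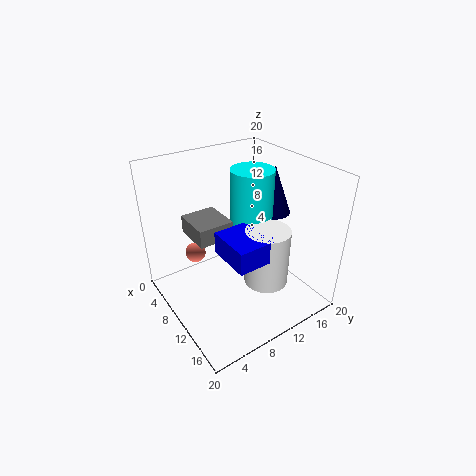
x_1 = 9; y_1 = 13; z_1 = 10.5; r_1 = 3; y_2 = 12; z_2 = 4.5; r_2 = 3; h_2 = 8; x_3 = 10.5; y_3 = 6; z_3 = 9.5; w_3 = 6; d_3 = 5.5; x_4 = 4.5; y_4 = 6; z_4 = 6; x_5 = 4; y_5 = 4.5; d_5 = 5; h_5 = 2.5; x_6 = 9.5; y_6 = 16.5; z_6 = 12; h_6 = 7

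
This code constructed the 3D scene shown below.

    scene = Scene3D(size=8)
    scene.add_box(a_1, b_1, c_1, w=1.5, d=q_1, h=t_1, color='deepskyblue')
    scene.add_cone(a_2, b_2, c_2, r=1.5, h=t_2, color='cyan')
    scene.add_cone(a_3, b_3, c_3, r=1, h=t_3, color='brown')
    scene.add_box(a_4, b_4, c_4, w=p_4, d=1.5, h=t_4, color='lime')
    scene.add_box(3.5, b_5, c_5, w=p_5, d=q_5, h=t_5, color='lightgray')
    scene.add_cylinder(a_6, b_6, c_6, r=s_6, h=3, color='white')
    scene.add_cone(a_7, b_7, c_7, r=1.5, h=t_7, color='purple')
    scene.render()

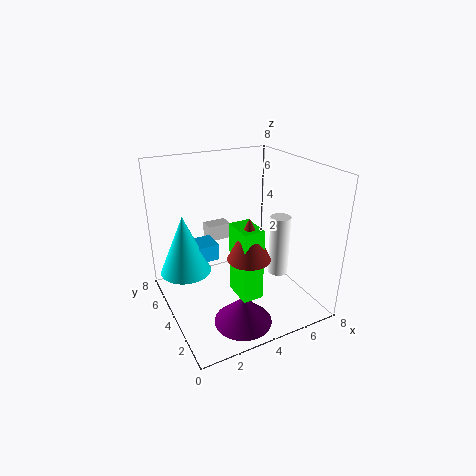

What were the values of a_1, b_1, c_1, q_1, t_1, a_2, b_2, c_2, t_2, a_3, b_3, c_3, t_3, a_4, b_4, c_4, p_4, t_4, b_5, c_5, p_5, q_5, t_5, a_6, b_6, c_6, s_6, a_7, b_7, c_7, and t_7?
a_1 = 2, b_1 = 5.5, c_1 = 2, q_1 = 1.5, t_1 = 1, a_2 = 1.5, b_2 = 6, c_2 = 1.5, t_2 = 3.5, a_3 = 3, b_3 = 1, c_3 = 4.5, t_3 = 2, a_4 = 2.5, b_4 = 0.5, c_4 = 2.5, p_4 = 1, t_4 = 3.5, b_5 = 7, c_5 = 2.5, p_5 = 1.5, q_5 = 1, t_5 = 1, a_6 = 5, b_6 = 1.5, c_6 = 3, s_6 = 0.5, a_7 = 3, b_7 = 1.5, c_7 = 0.5, t_7 = 1.5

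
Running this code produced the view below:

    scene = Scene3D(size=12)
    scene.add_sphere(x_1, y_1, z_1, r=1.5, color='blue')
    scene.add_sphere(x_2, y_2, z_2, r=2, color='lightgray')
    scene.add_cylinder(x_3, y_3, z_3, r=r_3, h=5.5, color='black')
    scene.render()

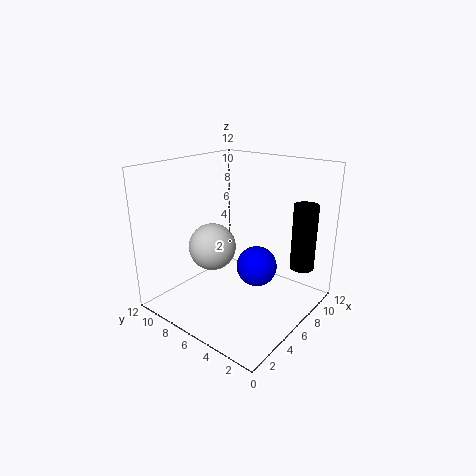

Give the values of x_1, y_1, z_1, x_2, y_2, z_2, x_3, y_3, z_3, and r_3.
x_1 = 4.5, y_1 = 3, z_1 = 5, x_2 = 5, y_2 = 8, z_2 = 5, x_3 = 9, y_3 = 1.5, z_3 = 3.5, r_3 = 1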